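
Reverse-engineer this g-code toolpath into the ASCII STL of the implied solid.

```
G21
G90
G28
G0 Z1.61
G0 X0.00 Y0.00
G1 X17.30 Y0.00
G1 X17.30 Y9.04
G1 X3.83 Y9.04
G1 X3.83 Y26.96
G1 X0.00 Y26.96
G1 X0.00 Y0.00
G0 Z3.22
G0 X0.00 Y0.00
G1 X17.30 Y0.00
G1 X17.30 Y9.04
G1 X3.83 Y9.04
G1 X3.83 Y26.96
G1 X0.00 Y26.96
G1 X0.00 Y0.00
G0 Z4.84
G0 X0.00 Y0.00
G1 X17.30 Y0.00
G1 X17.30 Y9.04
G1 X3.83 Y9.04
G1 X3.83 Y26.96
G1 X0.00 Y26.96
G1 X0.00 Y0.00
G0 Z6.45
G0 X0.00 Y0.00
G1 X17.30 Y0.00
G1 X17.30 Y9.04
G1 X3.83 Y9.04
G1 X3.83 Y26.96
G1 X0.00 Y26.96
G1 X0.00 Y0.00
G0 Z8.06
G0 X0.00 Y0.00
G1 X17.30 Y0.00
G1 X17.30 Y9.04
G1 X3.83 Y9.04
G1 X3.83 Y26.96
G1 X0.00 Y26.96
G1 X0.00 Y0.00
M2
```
solid part
  facet normal 0.0000 0.0000 -1.0000
    outer loop
      vertex 17.30 9.04 0.00
      vertex 17.30 0.00 0.00
      vertex 0.00 0.00 0.00
    endloop
  endfacet
  facet normal 0.0000 0.0000 -1.0000
    outer loop
      vertex 3.83 9.04 0.00
      vertex 17.30 9.04 0.00
      vertex 0.00 0.00 0.00
    endloop
  endfacet
  facet normal 0.0000 0.0000 -1.0000
    outer loop
      vertex 3.83 26.96 0.00
      vertex 3.83 9.04 0.00
      vertex 0.00 0.00 0.00
    endloop
  endfacet
  facet normal 0.0000 0.0000 -1.0000
    outer loop
      vertex 0.00 26.96 0.00
      vertex 3.83 26.96 0.00
      vertex 0.00 0.00 0.00
    endloop
  endfacet
  facet normal 0.0000 0.0000 1.0000
    outer loop
      vertex 0.00 0.00 8.06
      vertex 17.30 0.00 8.06
      vertex 17.30 9.04 8.06
    endloop
  endfacet
  facet normal 0.0000 0.0000 1.0000
    outer loop
      vertex 0.00 0.00 8.06
      vertex 17.30 9.04 8.06
      vertex 3.83 9.04 8.06
    endloop
  endfacet
  facet normal 0.0000 0.0000 1.0000
    outer loop
      vertex 0.00 0.00 8.06
      vertex 3.83 9.04 8.06
      vertex 3.83 26.96 8.06
    endloop
  endfacet
  facet normal 0.0000 0.0000 1.0000
    outer loop
      vertex 0.00 0.00 8.06
      vertex 3.83 26.96 8.06
      vertex 0.00 26.96 8.06
    endloop
  endfacet
  facet normal 0.0000 -1.0000 0.0000
    outer loop
      vertex 0.00 0.00 0.00
      vertex 17.30 0.00 0.00
      vertex 17.30 0.00 8.06
    endloop
  endfacet
  facet normal 0.0000 -1.0000 0.0000
    outer loop
      vertex 0.00 0.00 0.00
      vertex 17.30 0.00 8.06
      vertex 0.00 0.00 8.06
    endloop
  endfacet
  facet normal 1.0000 0.0000 0.0000
    outer loop
      vertex 17.30 0.00 0.00
      vertex 17.30 9.04 0.00
      vertex 17.30 9.04 8.06
    endloop
  endfacet
  facet normal 1.0000 0.0000 0.0000
    outer loop
      vertex 17.30 0.00 0.00
      vertex 17.30 9.04 8.06
      vertex 17.30 0.00 8.06
    endloop
  endfacet
  facet normal 0.0000 1.0000 0.0000
    outer loop
      vertex 17.30 9.04 0.00
      vertex 3.83 9.04 0.00
      vertex 3.83 9.04 8.06
    endloop
  endfacet
  facet normal 0.0000 1.0000 0.0000
    outer loop
      vertex 17.30 9.04 0.00
      vertex 3.83 9.04 8.06
      vertex 17.30 9.04 8.06
    endloop
  endfacet
  facet normal 1.0000 0.0000 0.0000
    outer loop
      vertex 3.83 9.04 0.00
      vertex 3.83 26.96 0.00
      vertex 3.83 26.96 8.06
    endloop
  endfacet
  facet normal 1.0000 0.0000 0.0000
    outer loop
      vertex 3.83 9.04 0.00
      vertex 3.83 26.96 8.06
      vertex 3.83 9.04 8.06
    endloop
  endfacet
  facet normal 0.0000 1.0000 0.0000
    outer loop
      vertex 3.83 26.96 0.00
      vertex 0.00 26.96 0.00
      vertex 0.00 26.96 8.06
    endloop
  endfacet
  facet normal 0.0000 1.0000 0.0000
    outer loop
      vertex 3.83 26.96 0.00
      vertex 0.00 26.96 8.06
      vertex 3.83 26.96 8.06
    endloop
  endfacet
  facet normal -1.0000 0.0000 0.0000
    outer loop
      vertex 0.00 26.96 0.00
      vertex 0.00 0.00 0.00
      vertex 0.00 0.00 8.06
    endloop
  endfacet
  facet normal -1.0000 0.0000 0.0000
    outer loop
      vertex 0.00 26.96 0.00
      vertex 0.00 0.00 8.06
      vertex 0.00 26.96 8.06
    endloop
  endfacet
endsolid part

The G0 Z moves step by Δz≈1.61 mm. Every layer's G1 loop is the same polygon, so the solid is a straight extrusion of it from z=0 to z≈8.06. Closing with flat bottom and top caps and triangulating gives 20 facets — an L-shaped prism: outer 17.3 × 27 mm, arm thicknesses ≈ 9.04 mm (horizontal) and 3.83 mm (vertical), extruded 8.06 mm in z.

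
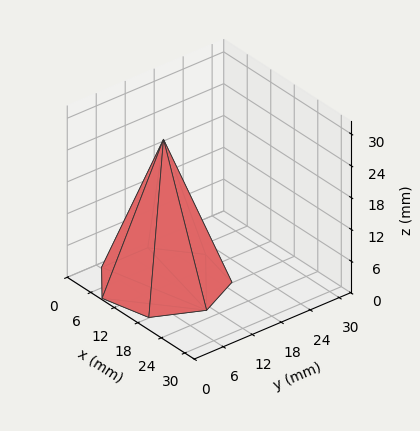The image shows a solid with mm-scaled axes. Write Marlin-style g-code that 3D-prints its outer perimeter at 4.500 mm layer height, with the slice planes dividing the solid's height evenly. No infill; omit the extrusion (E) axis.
Reading the render: the shape is a regular 7-sided pyramid, base circumscribed radius ≈ 11 mm, apex at z ≈ 27 mm (dimensions read to the nearest mm from the axis ticks). For the g-code, the solid's height is divided into equal slices at the stated Δz and each level perimeter traced with G1 moves after a G0 lift.

; perimeter-only toolpath
G21 ; units = mm
G90 ; absolute positioning
G28 ; home
; layer 1
G0 Z4.500
G0 X20.167 Y11.000
G1 X16.715 Y18.167
G1 X8.960 Y19.937
G1 X2.741 Y14.977
G1 X2.741 Y7.022
G1 X8.960 Y2.063
G1 X16.715 Y3.833
G1 X20.167 Y11.000
; layer 2
G0 Z9.000
G0 X18.333 Y11.000
G1 X15.572 Y16.733
G1 X9.368 Y18.149
G1 X4.393 Y14.182
G1 X4.393 Y7.818
G1 X9.368 Y3.851
G1 X15.572 Y5.267
G1 X18.333 Y11.000
; layer 3
G0 Z13.500
G0 X16.500 Y11.000
G1 X14.429 Y15.300
G1 X9.776 Y16.362
G1 X6.045 Y13.386
G1 X6.045 Y8.614
G1 X9.776 Y5.638
G1 X14.429 Y6.700
G1 X16.500 Y11.000
; layer 4
G0 Z18.000
G0 X14.667 Y11.000
G1 X13.286 Y13.867
G1 X10.184 Y14.575
G1 X7.696 Y12.591
G1 X7.696 Y9.409
G1 X10.184 Y7.425
G1 X13.286 Y8.133
G1 X14.667 Y11.000
; layer 5
G0 Z22.500
G0 X12.833 Y11.000
G1 X12.143 Y12.433
G1 X10.592 Y12.787
G1 X9.348 Y11.796
G1 X9.348 Y10.205
G1 X10.592 Y9.213
G1 X12.143 Y9.567
G1 X12.833 Y11.000
M2 ; end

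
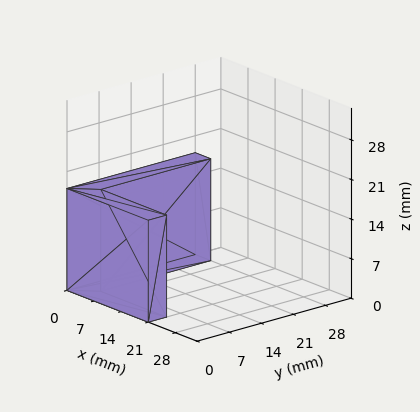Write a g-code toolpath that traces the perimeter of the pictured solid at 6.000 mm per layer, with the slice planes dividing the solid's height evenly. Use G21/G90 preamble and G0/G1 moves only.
Reading the render: the shape is an L-shaped prism: outer 21 × 28 mm, arm thicknesses ≈ 4 mm (horizontal) and 4 mm (vertical), extruded 18 mm in z (dimensions read to the nearest mm from the axis ticks). For the g-code, the solid's height is divided into equal slices at the stated Δz and each level perimeter traced with G1 moves after a G0 lift.

; perimeter-only toolpath
G21 ; units = mm
G90 ; absolute positioning
G28 ; home
; layer 1
G0 Z6.000
G0 X0.000 Y0.000
G1 X21.000 Y0.000
G1 X21.000 Y4.000
G1 X4.000 Y4.000
G1 X4.000 Y28.000
G1 X0.000 Y28.000
G1 X0.000 Y0.000
; layer 2
G0 Z12.000
G0 X0.000 Y0.000
G1 X21.000 Y0.000
G1 X21.000 Y4.000
G1 X4.000 Y4.000
G1 X4.000 Y28.000
G1 X0.000 Y28.000
G1 X0.000 Y0.000
; layer 3
G0 Z18.000
G0 X0.000 Y0.000
G1 X21.000 Y0.000
G1 X21.000 Y4.000
G1 X4.000 Y4.000
G1 X4.000 Y28.000
G1 X0.000 Y28.000
G1 X0.000 Y0.000
M2 ; end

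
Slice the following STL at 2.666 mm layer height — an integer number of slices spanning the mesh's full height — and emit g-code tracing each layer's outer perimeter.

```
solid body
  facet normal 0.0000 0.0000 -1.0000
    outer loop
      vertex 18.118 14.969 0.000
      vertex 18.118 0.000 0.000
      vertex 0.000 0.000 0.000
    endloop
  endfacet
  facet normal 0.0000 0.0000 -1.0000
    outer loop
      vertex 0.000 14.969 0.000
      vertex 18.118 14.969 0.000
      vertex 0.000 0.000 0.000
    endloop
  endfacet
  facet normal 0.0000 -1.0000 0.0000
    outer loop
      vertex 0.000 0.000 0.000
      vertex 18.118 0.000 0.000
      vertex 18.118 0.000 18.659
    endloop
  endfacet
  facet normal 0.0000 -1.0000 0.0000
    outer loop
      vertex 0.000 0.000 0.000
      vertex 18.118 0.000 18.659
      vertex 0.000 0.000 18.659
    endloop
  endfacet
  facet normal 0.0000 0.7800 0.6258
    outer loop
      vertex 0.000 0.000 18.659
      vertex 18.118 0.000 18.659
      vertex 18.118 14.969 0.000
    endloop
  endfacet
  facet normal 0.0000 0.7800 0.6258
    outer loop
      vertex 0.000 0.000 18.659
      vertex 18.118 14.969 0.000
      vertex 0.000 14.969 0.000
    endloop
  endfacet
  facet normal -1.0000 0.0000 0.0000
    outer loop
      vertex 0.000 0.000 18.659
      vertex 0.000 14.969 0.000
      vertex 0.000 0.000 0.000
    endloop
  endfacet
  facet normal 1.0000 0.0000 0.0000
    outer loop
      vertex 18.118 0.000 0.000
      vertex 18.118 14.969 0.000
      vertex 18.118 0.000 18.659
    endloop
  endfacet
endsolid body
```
; perimeter-only toolpath
G21 ; units = mm
G90 ; absolute positioning
G28 ; home
; layer 1
G0 Z2.666
G0 X0.000 Y0.000
G1 X18.118 Y0.000
G1 X18.118 Y12.831
G1 X0.000 Y12.831
G1 X0.000 Y0.000
; layer 2
G0 Z5.331
G0 X0.000 Y0.000
G1 X18.118 Y0.000
G1 X18.118 Y10.692
G1 X0.000 Y10.692
G1 X0.000 Y0.000
; layer 3
G0 Z7.997
G0 X0.000 Y0.000
G1 X18.118 Y0.000
G1 X18.118 Y8.554
G1 X0.000 Y8.554
G1 X0.000 Y0.000
; layer 4
G0 Z10.662
G0 X0.000 Y0.000
G1 X18.118 Y0.000
G1 X18.118 Y6.415
G1 X0.000 Y6.415
G1 X0.000 Y0.000
; layer 5
G0 Z13.328
G0 X0.000 Y0.000
G1 X18.118 Y0.000
G1 X18.118 Y4.277
G1 X0.000 Y4.277
G1 X0.000 Y0.000
; layer 6
G0 Z15.993
G0 X0.000 Y0.000
G1 X18.118 Y0.000
G1 X18.118 Y2.138
G1 X0.000 Y2.138
G1 X0.000 Y0.000
M2 ; end

The solid is a wedge (ramp): 18.1 × 15 mm base, rising to 18.7 mm along the y=0 edge and sloping linearly to z=0 at y=15. Slicing at Δz = 2.666 mm — 7 equal slices spanning the solid's height, so layer i sits at z = i·h/7 — gives 6 non-empty perimeters. Each is a 4-segment closed polygon; G0 lifts to the layer z and rapids to the start vertex, then G1 traces the edges. The cross-section shrinks linearly with z (the slice at the apex is degenerate and omitted).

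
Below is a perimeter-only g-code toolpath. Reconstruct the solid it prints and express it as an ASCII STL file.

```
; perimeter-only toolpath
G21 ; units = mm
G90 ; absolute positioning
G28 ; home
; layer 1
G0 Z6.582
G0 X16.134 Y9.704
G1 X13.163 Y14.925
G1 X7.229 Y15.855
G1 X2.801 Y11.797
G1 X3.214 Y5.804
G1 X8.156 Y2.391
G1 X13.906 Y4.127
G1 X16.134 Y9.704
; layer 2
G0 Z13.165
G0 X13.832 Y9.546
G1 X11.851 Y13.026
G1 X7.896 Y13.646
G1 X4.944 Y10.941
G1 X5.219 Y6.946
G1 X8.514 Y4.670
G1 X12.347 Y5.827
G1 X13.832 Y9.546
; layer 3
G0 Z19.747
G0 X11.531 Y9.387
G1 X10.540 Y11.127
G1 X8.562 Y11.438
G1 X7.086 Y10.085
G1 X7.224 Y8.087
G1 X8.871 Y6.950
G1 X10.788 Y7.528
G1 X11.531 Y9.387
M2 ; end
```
solid part
  facet normal 0.0000 0.0000 -1.0000
    outer loop
      vertex 6.562 18.064 0.000
      vertex 14.474 16.823 0.000
      vertex 18.436 9.863 0.000
    endloop
  endfacet
  facet normal 0.0000 0.0000 -1.0000
    outer loop
      vertex 0.659 12.653 0.000
      vertex 6.562 18.064 0.000
      vertex 18.436 9.863 0.000
    endloop
  endfacet
  facet normal 0.0000 0.0000 -1.0000
    outer loop
      vertex 1.209 4.663 0.000
      vertex 0.659 12.653 0.000
      vertex 18.436 9.863 0.000
    endloop
  endfacet
  facet normal 0.0000 0.0000 -1.0000
    outer loop
      vertex 7.798 0.112 0.000
      vertex 1.209 4.663 0.000
      vertex 18.436 9.863 0.000
    endloop
  endfacet
  facet normal 0.0000 0.0000 -1.0000
    outer loop
      vertex 15.465 2.426 0.000
      vertex 7.798 0.112 0.000
      vertex 18.436 9.863 0.000
    endloop
  endfacet
  facet normal 0.8287 0.4717 0.3011
    outer loop
      vertex 18.436 9.863 0.000
      vertex 14.474 16.823 0.000
      vertex 9.229 9.229 26.330
    endloop
  endfacet
  facet normal 0.1478 0.9421 0.3011
    outer loop
      vertex 14.474 16.823 0.000
      vertex 6.562 18.064 0.000
      vertex 9.229 9.229 26.330
    endloop
  endfacet
  facet normal -0.6444 0.7029 0.3011
    outer loop
      vertex 6.562 18.064 0.000
      vertex 0.659 12.653 0.000
      vertex 9.229 9.229 26.330
    endloop
  endfacet
  facet normal -0.9513 -0.0655 0.3011
    outer loop
      vertex 0.659 12.653 0.000
      vertex 1.209 4.663 0.000
      vertex 9.229 9.229 26.330
    endloop
  endfacet
  facet normal -0.5419 -0.7846 0.3011
    outer loop
      vertex 1.209 4.663 0.000
      vertex 7.798 0.112 0.000
      vertex 9.229 9.229 26.330
    endloop
  endfacet
  facet normal 0.2755 -0.9129 0.3011
    outer loop
      vertex 7.798 0.112 0.000
      vertex 15.465 2.426 0.000
      vertex 9.229 9.229 26.330
    endloop
  endfacet
  facet normal 0.8855 -0.3538 0.3011
    outer loop
      vertex 15.465 2.426 0.000
      vertex 18.436 9.863 0.000
      vertex 9.229 9.229 26.330
    endloop
  endfacet
endsolid part

The G0 Z moves step by Δz≈6.582 mm. The G1 loops shrink linearly with z, so the solid tapers from its base footprint up to z≈26.3. Closing with a flat bottom cap and the tapered top and triangulating gives 12 facets — a regular 7-sided pyramid, base circumscribed radius ≈ 9.23 mm, apex at z ≈ 26.3 mm.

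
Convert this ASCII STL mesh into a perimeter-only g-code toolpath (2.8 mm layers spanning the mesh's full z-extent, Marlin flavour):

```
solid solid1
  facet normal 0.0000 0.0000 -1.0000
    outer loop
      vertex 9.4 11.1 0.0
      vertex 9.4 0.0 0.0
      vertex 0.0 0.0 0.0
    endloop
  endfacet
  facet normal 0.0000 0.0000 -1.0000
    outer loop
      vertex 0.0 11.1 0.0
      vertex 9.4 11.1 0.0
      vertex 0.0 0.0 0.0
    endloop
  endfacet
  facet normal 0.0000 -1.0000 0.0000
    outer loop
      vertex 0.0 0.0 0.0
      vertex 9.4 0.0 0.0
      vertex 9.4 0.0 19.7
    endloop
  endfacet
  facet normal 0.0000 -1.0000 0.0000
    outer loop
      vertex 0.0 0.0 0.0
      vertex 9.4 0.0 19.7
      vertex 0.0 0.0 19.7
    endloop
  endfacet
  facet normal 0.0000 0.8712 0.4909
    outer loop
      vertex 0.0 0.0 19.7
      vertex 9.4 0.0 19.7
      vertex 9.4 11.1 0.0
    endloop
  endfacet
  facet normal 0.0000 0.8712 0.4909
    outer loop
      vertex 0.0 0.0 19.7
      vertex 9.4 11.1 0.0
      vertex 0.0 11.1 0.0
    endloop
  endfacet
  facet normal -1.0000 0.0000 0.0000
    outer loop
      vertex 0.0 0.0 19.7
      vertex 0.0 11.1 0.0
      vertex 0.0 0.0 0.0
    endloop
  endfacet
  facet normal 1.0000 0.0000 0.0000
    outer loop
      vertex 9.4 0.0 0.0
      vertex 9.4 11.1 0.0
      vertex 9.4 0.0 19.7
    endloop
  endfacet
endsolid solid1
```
; perimeter-only toolpath
G21 ; units = mm
G90 ; absolute positioning
G28 ; home
; layer 1
G0 Z2.8
G0 X0.0 Y0.0
G1 X9.4 Y0.0
G1 X9.4 Y9.5
G1 X0.0 Y9.5
G1 X0.0 Y0.0
; layer 2
G0 Z5.6
G0 X0.0 Y0.0
G1 X9.4 Y0.0
G1 X9.4 Y7.9
G1 X0.0 Y7.9
G1 X0.0 Y0.0
; layer 3
G0 Z8.4
G0 X0.0 Y0.0
G1 X9.4 Y0.0
G1 X9.4 Y6.3
G1 X0.0 Y6.3
G1 X0.0 Y0.0
; layer 4
G0 Z11.3
G0 X0.0 Y0.0
G1 X9.4 Y0.0
G1 X9.4 Y4.8
G1 X0.0 Y4.8
G1 X0.0 Y0.0
; layer 5
G0 Z14.1
G0 X0.0 Y0.0
G1 X9.4 Y0.0
G1 X9.4 Y3.2
G1 X0.0 Y3.2
G1 X0.0 Y0.0
; layer 6
G0 Z16.9
G0 X0.0 Y0.0
G1 X9.4 Y0.0
G1 X9.4 Y1.6
G1 X0.0 Y1.6
G1 X0.0 Y0.0
M2 ; end

The solid is a wedge (ramp): 9.4 × 11.1 mm base, rising to 19.7 mm along the y=0 edge and sloping linearly to z=0 at y=11.1. Slicing at Δz = 2.8 mm — 7 equal slices spanning the solid's height, so layer i sits at z = i·h/7 — gives 6 non-empty perimeters. Each is a 4-segment closed polygon; G0 lifts to the layer z and rapids to the start vertex, then G1 traces the edges. The cross-section shrinks linearly with z (the slice at the apex is degenerate and omitted).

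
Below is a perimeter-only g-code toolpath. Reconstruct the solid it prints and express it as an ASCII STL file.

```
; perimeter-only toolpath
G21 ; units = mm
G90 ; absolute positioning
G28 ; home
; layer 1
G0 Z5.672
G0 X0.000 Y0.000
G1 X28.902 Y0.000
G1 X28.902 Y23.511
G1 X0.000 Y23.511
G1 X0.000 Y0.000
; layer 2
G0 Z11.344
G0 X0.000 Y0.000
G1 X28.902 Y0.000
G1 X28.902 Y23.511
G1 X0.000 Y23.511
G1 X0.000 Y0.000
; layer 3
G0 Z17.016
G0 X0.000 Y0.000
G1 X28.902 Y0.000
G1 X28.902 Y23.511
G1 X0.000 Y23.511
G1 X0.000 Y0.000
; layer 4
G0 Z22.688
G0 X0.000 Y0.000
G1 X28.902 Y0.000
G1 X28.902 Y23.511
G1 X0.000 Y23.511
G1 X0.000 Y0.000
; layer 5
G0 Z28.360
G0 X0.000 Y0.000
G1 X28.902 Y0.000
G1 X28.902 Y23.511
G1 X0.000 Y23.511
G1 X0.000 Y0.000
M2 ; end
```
solid part
  facet normal 0.0000 0.0000 -1.0000
    outer loop
      vertex 28.902 23.511 0.000
      vertex 28.902 0.000 0.000
      vertex 0.000 0.000 0.000
    endloop
  endfacet
  facet normal 0.0000 0.0000 -1.0000
    outer loop
      vertex 0.000 23.511 0.000
      vertex 28.902 23.511 0.000
      vertex 0.000 0.000 0.000
    endloop
  endfacet
  facet normal 0.0000 0.0000 1.0000
    outer loop
      vertex 0.000 0.000 28.360
      vertex 28.902 0.000 28.360
      vertex 28.902 23.511 28.360
    endloop
  endfacet
  facet normal 0.0000 0.0000 1.0000
    outer loop
      vertex 0.000 0.000 28.360
      vertex 28.902 23.511 28.360
      vertex 0.000 23.511 28.360
    endloop
  endfacet
  facet normal 0.0000 -1.0000 0.0000
    outer loop
      vertex 0.000 0.000 0.000
      vertex 28.902 0.000 0.000
      vertex 28.902 0.000 28.360
    endloop
  endfacet
  facet normal 0.0000 -1.0000 0.0000
    outer loop
      vertex 0.000 0.000 0.000
      vertex 28.902 0.000 28.360
      vertex 0.000 0.000 28.360
    endloop
  endfacet
  facet normal 0.0000 1.0000 0.0000
    outer loop
      vertex 28.902 23.511 28.360
      vertex 28.902 23.511 0.000
      vertex 0.000 23.511 0.000
    endloop
  endfacet
  facet normal 0.0000 1.0000 0.0000
    outer loop
      vertex 0.000 23.511 28.360
      vertex 28.902 23.511 28.360
      vertex 0.000 23.511 0.000
    endloop
  endfacet
  facet normal -1.0000 0.0000 0.0000
    outer loop
      vertex 0.000 23.511 28.360
      vertex 0.000 23.511 0.000
      vertex 0.000 0.000 0.000
    endloop
  endfacet
  facet normal -1.0000 0.0000 0.0000
    outer loop
      vertex 0.000 0.000 28.360
      vertex 0.000 23.511 28.360
      vertex 0.000 0.000 0.000
    endloop
  endfacet
  facet normal 1.0000 0.0000 0.0000
    outer loop
      vertex 28.902 0.000 0.000
      vertex 28.902 23.511 0.000
      vertex 28.902 23.511 28.360
    endloop
  endfacet
  facet normal 1.0000 0.0000 0.0000
    outer loop
      vertex 28.902 0.000 0.000
      vertex 28.902 23.511 28.360
      vertex 28.902 0.000 28.360
    endloop
  endfacet
endsolid part

The G0 Z moves step by Δz≈5.672 mm. Every layer's G1 loop is the same polygon, so the solid is a straight extrusion of it from z=0 to z≈28.4. Closing with flat bottom and top caps and triangulating gives 12 facets — a rectangular box, roughly 28.9 × 23.5 mm footprint and 28.4 mm tall.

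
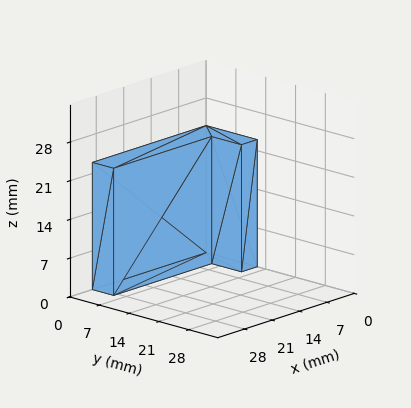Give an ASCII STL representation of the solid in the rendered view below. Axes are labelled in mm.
Reading the render: the shape is an L-shaped prism: outer 29 × 12 mm, arm thicknesses ≈ 5 mm (horizontal) and 4 mm (vertical), extruded 23 mm in z (dimensions read to the nearest mm from the axis ticks). For the STL, each face is triangulated and given an outward normal.

solid part
  facet normal 0.0000 0.0000 -1.0000
    outer loop
      vertex 29.00 5.00 0.00
      vertex 29.00 0.00 0.00
      vertex 0.00 0.00 0.00
    endloop
  endfacet
  facet normal 0.0000 0.0000 -1.0000
    outer loop
      vertex 4.00 5.00 0.00
      vertex 29.00 5.00 0.00
      vertex 0.00 0.00 0.00
    endloop
  endfacet
  facet normal 0.0000 0.0000 -1.0000
    outer loop
      vertex 4.00 12.00 0.00
      vertex 4.00 5.00 0.00
      vertex 0.00 0.00 0.00
    endloop
  endfacet
  facet normal 0.0000 0.0000 -1.0000
    outer loop
      vertex 0.00 12.00 0.00
      vertex 4.00 12.00 0.00
      vertex 0.00 0.00 0.00
    endloop
  endfacet
  facet normal 0.0000 0.0000 1.0000
    outer loop
      vertex 0.00 0.00 23.00
      vertex 29.00 0.00 23.00
      vertex 29.00 5.00 23.00
    endloop
  endfacet
  facet normal 0.0000 0.0000 1.0000
    outer loop
      vertex 0.00 0.00 23.00
      vertex 29.00 5.00 23.00
      vertex 4.00 5.00 23.00
    endloop
  endfacet
  facet normal 0.0000 0.0000 1.0000
    outer loop
      vertex 0.00 0.00 23.00
      vertex 4.00 5.00 23.00
      vertex 4.00 12.00 23.00
    endloop
  endfacet
  facet normal 0.0000 0.0000 1.0000
    outer loop
      vertex 0.00 0.00 23.00
      vertex 4.00 12.00 23.00
      vertex 0.00 12.00 23.00
    endloop
  endfacet
  facet normal 0.0000 -1.0000 0.0000
    outer loop
      vertex 0.00 0.00 0.00
      vertex 29.00 0.00 0.00
      vertex 29.00 0.00 23.00
    endloop
  endfacet
  facet normal 0.0000 -1.0000 0.0000
    outer loop
      vertex 0.00 0.00 0.00
      vertex 29.00 0.00 23.00
      vertex 0.00 0.00 23.00
    endloop
  endfacet
  facet normal 1.0000 0.0000 0.0000
    outer loop
      vertex 29.00 0.00 0.00
      vertex 29.00 5.00 0.00
      vertex 29.00 5.00 23.00
    endloop
  endfacet
  facet normal 1.0000 0.0000 0.0000
    outer loop
      vertex 29.00 0.00 0.00
      vertex 29.00 5.00 23.00
      vertex 29.00 0.00 23.00
    endloop
  endfacet
  facet normal 0.0000 1.0000 0.0000
    outer loop
      vertex 29.00 5.00 0.00
      vertex 4.00 5.00 0.00
      vertex 4.00 5.00 23.00
    endloop
  endfacet
  facet normal 0.0000 1.0000 0.0000
    outer loop
      vertex 29.00 5.00 0.00
      vertex 4.00 5.00 23.00
      vertex 29.00 5.00 23.00
    endloop
  endfacet
  facet normal 1.0000 0.0000 0.0000
    outer loop
      vertex 4.00 5.00 0.00
      vertex 4.00 12.00 0.00
      vertex 4.00 12.00 23.00
    endloop
  endfacet
  facet normal 1.0000 0.0000 0.0000
    outer loop
      vertex 4.00 5.00 0.00
      vertex 4.00 12.00 23.00
      vertex 4.00 5.00 23.00
    endloop
  endfacet
  facet normal 0.0000 1.0000 0.0000
    outer loop
      vertex 4.00 12.00 0.00
      vertex 0.00 12.00 0.00
      vertex 0.00 12.00 23.00
    endloop
  endfacet
  facet normal 0.0000 1.0000 0.0000
    outer loop
      vertex 4.00 12.00 0.00
      vertex 0.00 12.00 23.00
      vertex 4.00 12.00 23.00
    endloop
  endfacet
  facet normal -1.0000 0.0000 0.0000
    outer loop
      vertex 0.00 12.00 0.00
      vertex 0.00 0.00 0.00
      vertex 0.00 0.00 23.00
    endloop
  endfacet
  facet normal -1.0000 0.0000 0.0000
    outer loop
      vertex 0.00 12.00 0.00
      vertex 0.00 0.00 23.00
      vertex 0.00 12.00 23.00
    endloop
  endfacet
endsolid part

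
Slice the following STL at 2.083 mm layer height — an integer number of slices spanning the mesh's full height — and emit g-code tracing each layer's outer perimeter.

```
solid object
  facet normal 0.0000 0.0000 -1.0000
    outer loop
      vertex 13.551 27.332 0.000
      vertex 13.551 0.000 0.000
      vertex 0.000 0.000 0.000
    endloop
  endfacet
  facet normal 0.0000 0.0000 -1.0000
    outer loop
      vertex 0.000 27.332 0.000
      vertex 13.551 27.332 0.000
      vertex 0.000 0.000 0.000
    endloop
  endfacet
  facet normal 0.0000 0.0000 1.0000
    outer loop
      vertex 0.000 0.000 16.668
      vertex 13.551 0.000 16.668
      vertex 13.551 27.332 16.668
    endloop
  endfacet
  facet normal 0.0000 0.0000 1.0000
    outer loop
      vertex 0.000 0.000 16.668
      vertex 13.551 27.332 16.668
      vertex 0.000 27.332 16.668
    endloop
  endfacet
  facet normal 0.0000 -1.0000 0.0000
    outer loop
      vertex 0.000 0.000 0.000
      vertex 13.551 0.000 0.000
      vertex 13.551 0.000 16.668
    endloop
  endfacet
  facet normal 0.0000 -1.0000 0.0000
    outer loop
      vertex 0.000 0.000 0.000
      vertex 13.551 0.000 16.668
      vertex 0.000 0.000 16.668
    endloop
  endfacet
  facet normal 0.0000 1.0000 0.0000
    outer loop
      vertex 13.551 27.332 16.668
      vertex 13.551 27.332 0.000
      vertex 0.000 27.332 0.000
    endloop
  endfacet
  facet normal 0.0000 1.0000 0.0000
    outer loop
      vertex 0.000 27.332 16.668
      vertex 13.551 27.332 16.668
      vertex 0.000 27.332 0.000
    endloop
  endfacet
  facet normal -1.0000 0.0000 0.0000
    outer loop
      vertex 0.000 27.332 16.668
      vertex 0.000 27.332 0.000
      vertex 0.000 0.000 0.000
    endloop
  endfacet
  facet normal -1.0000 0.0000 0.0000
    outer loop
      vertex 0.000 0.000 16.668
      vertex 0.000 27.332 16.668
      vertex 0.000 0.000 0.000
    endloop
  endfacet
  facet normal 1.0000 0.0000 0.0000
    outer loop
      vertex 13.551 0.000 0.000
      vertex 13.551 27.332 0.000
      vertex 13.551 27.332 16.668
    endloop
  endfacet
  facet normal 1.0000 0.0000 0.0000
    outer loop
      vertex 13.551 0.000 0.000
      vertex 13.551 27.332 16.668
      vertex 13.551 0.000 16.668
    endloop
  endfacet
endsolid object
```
; perimeter-only toolpath
G21 ; units = mm
G90 ; absolute positioning
G28 ; home
; layer 1
G0 Z2.083
G0 X0.000 Y0.000
G1 X13.551 Y0.000
G1 X13.551 Y27.332
G1 X0.000 Y27.332
G1 X0.000 Y0.000
; layer 2
G0 Z4.167
G0 X0.000 Y0.000
G1 X13.551 Y0.000
G1 X13.551 Y27.332
G1 X0.000 Y27.332
G1 X0.000 Y0.000
; layer 3
G0 Z6.250
G0 X0.000 Y0.000
G1 X13.551 Y0.000
G1 X13.551 Y27.332
G1 X0.000 Y27.332
G1 X0.000 Y0.000
; layer 4
G0 Z8.334
G0 X0.000 Y0.000
G1 X13.551 Y0.000
G1 X13.551 Y27.332
G1 X0.000 Y27.332
G1 X0.000 Y0.000
; layer 5
G0 Z10.418
G0 X0.000 Y0.000
G1 X13.551 Y0.000
G1 X13.551 Y27.332
G1 X0.000 Y27.332
G1 X0.000 Y0.000
; layer 6
G0 Z12.501
G0 X0.000 Y0.000
G1 X13.551 Y0.000
G1 X13.551 Y27.332
G1 X0.000 Y27.332
G1 X0.000 Y0.000
; layer 7
G0 Z14.584
G0 X0.000 Y0.000
G1 X13.551 Y0.000
G1 X13.551 Y27.332
G1 X0.000 Y27.332
G1 X0.000 Y0.000
; layer 8
G0 Z16.668
G0 X0.000 Y0.000
G1 X13.551 Y0.000
G1 X13.551 Y27.332
G1 X0.000 Y27.332
G1 X0.000 Y0.000
M2 ; end

The solid is a rectangular box, roughly 13.6 × 27.3 mm footprint and 16.7 mm tall. Slicing at Δz = 2.083 mm — 8 equal slices spanning the solid's height, so layer i sits at z = i·h/8 — gives 8 non-empty perimeters. Each is a 4-segment closed polygon; G0 lifts to the layer z and rapids to the start vertex, then G1 traces the edges.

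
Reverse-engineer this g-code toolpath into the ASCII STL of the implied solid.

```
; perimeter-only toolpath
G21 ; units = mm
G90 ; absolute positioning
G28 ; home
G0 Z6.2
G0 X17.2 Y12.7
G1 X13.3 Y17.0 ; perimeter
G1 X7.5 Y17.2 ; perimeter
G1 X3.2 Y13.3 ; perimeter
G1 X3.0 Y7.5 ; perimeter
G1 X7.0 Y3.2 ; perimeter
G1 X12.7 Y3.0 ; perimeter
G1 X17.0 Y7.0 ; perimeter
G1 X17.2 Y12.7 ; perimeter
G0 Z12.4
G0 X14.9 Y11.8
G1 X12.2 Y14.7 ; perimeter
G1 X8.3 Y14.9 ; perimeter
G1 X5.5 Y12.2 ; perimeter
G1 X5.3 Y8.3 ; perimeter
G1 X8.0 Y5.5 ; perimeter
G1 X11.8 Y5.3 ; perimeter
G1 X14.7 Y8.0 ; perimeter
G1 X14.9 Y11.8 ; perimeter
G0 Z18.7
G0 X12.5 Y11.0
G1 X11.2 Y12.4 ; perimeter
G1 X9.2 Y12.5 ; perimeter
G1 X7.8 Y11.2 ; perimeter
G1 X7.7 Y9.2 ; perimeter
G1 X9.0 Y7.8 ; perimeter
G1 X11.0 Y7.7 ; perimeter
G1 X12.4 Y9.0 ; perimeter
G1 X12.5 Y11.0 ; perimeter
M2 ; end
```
solid part
  facet normal 0.0000 0.0000 -1.0000
    outer loop
      vertex 6.6 19.6 0.0
      vertex 14.3 19.3 0.0
      vertex 19.6 13.6 0.0
    endloop
  endfacet
  facet normal 0.0000 0.0000 -1.0000
    outer loop
      vertex 0.9 14.3 0.0
      vertex 6.6 19.6 0.0
      vertex 19.6 13.6 0.0
    endloop
  endfacet
  facet normal 0.0000 0.0000 -1.0000
    outer loop
      vertex 0.6 6.6 0.0
      vertex 0.9 14.3 0.0
      vertex 19.6 13.6 0.0
    endloop
  endfacet
  facet normal 0.0000 0.0000 -1.0000
    outer loop
      vertex 5.9 0.9 0.0
      vertex 0.6 6.6 0.0
      vertex 19.6 13.6 0.0
    endloop
  endfacet
  facet normal 0.0000 0.0000 -1.0000
    outer loop
      vertex 13.6 0.6 0.0
      vertex 5.9 0.9 0.0
      vertex 19.6 13.6 0.0
    endloop
  endfacet
  facet normal 0.0000 0.0000 -1.0000
    outer loop
      vertex 19.3 5.9 0.0
      vertex 13.6 0.6 0.0
      vertex 19.6 13.6 0.0
    endloop
  endfacet
  facet normal 0.6857 0.6376 0.3512
    outer loop
      vertex 19.6 13.6 0.0
      vertex 14.3 19.3 0.0
      vertex 10.1 10.1 24.9
    endloop
  endfacet
  facet normal 0.0364 0.9354 0.3518
    outer loop
      vertex 14.3 19.3 0.0
      vertex 6.6 19.6 0.0
      vertex 10.1 10.1 24.9
    endloop
  endfacet
  facet normal -0.6376 0.6857 0.3512
    outer loop
      vertex 6.6 19.6 0.0
      vertex 0.9 14.3 0.0
      vertex 10.1 10.1 24.9
    endloop
  endfacet
  facet normal -0.9354 0.0364 0.3518
    outer loop
      vertex 0.9 14.3 0.0
      vertex 0.6 6.6 0.0
      vertex 10.1 10.1 24.9
    endloop
  endfacet
  facet normal -0.6857 -0.6376 0.3512
    outer loop
      vertex 0.6 6.6 0.0
      vertex 5.9 0.9 0.0
      vertex 10.1 10.1 24.9
    endloop
  endfacet
  facet normal -0.0364 -0.9354 0.3518
    outer loop
      vertex 5.9 0.9 0.0
      vertex 13.6 0.6 0.0
      vertex 10.1 10.1 24.9
    endloop
  endfacet
  facet normal 0.6376 -0.6857 0.3512
    outer loop
      vertex 13.6 0.6 0.0
      vertex 19.3 5.9 0.0
      vertex 10.1 10.1 24.9
    endloop
  endfacet
  facet normal 0.9354 -0.0364 0.3518
    outer loop
      vertex 19.3 5.9 0.0
      vertex 19.6 13.6 0.0
      vertex 10.1 10.1 24.9
    endloop
  endfacet
endsolid part

The G0 Z moves step by Δz≈6.2 mm. The G1 loops shrink linearly with z, so the solid tapers from its base footprint up to z≈24.9. Closing with a flat bottom cap and the tapered top and triangulating gives 14 facets — a regular 8-sided pyramid, base circumscribed radius ≈ 10.1 mm, apex at z ≈ 24.9 mm.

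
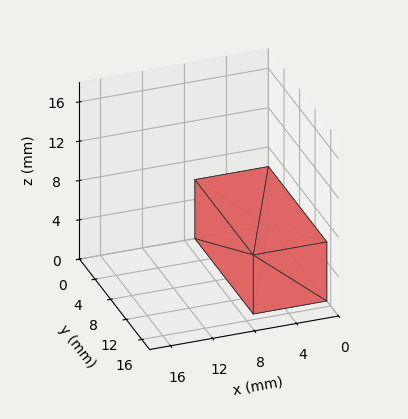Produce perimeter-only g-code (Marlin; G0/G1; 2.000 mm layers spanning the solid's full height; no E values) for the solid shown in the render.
Reading the render: the shape is a rectangular box, roughly 7 × 15 mm footprint and 6 mm tall (dimensions read to the nearest mm from the axis ticks). For the g-code, the solid's height is divided into equal slices at the stated Δz and each level perimeter traced with G1 moves after a G0 lift.

; perimeter-only toolpath
G21 ; units = mm
G90 ; absolute positioning
G28 ; home
; layer 1
G0 Z2.000
G0 X0.000 Y0.000
G1 X7.000 Y0.000
G1 X7.000 Y15.000
G1 X0.000 Y15.000
G1 X0.000 Y0.000
; layer 2
G0 Z4.000
G0 X0.000 Y0.000
G1 X7.000 Y0.000
G1 X7.000 Y15.000
G1 X0.000 Y15.000
G1 X0.000 Y0.000
; layer 3
G0 Z6.000
G0 X0.000 Y0.000
G1 X7.000 Y0.000
G1 X7.000 Y15.000
G1 X0.000 Y15.000
G1 X0.000 Y0.000
M2 ; end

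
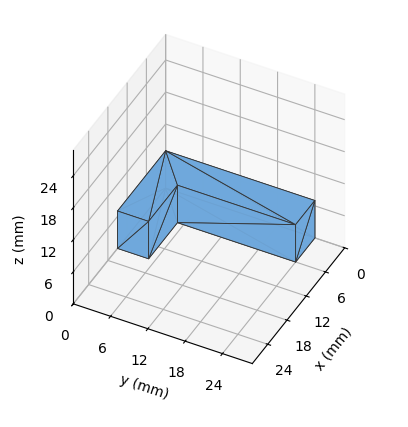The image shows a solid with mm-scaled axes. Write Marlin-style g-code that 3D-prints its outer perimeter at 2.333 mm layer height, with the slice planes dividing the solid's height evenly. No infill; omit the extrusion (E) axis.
Reading the render: the shape is an L-shaped prism: outer 15 × 24 mm, arm thicknesses ≈ 5 mm (horizontal) and 6 mm (vertical), extruded 7 mm in z (dimensions read to the nearest mm from the axis ticks). For the g-code, the solid's height is divided into equal slices at the stated Δz and each level perimeter traced with G1 moves after a G0 lift.

; perimeter-only toolpath
G21 ; units = mm
G90 ; absolute positioning
G28 ; home
; layer 1
G0 Z2.333
G0 X0.000 Y0.000
G1 X15.000 Y0.000
G1 X15.000 Y5.000
G1 X6.000 Y5.000
G1 X6.000 Y24.000
G1 X0.000 Y24.000
G1 X0.000 Y0.000
; layer 2
G0 Z4.667
G0 X0.000 Y0.000
G1 X15.000 Y0.000
G1 X15.000 Y5.000
G1 X6.000 Y5.000
G1 X6.000 Y24.000
G1 X0.000 Y24.000
G1 X0.000 Y0.000
; layer 3
G0 Z7.000
G0 X0.000 Y0.000
G1 X15.000 Y0.000
G1 X15.000 Y5.000
G1 X6.000 Y5.000
G1 X6.000 Y24.000
G1 X0.000 Y24.000
G1 X0.000 Y0.000
M2 ; end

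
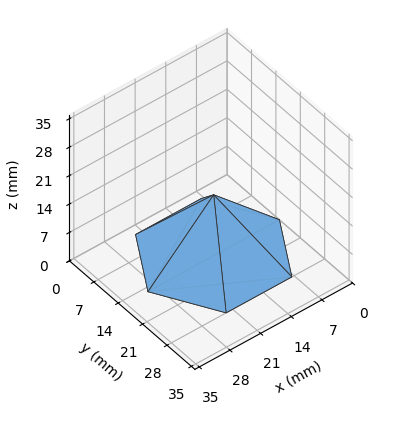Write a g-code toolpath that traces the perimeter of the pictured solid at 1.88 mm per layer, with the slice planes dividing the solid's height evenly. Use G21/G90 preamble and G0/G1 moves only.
Reading the render: the shape is a regular 6-sided pyramid, base circumscribed radius ≈ 15 mm, apex at z ≈ 15 mm (dimensions read to the nearest mm from the axis ticks). For the g-code, the solid's height is divided into equal slices at the stated Δz and each level perimeter traced with G1 moves after a G0 lift.

; perimeter-only toolpath
G21 ; units = mm
G90 ; absolute positioning
G28 ; home
; layer 1
G0 Z1.88
G0 X28.12 Y15.00
G1 X21.56 Y26.37
G1 X8.44 Y26.37
G1 X1.88 Y15.00
G1 X8.44 Y3.63
G1 X21.56 Y3.63
G1 X28.12 Y15.00
; layer 2
G0 Z3.75
G0 X26.25 Y15.00
G1 X20.62 Y24.74
G1 X9.38 Y24.74
G1 X3.75 Y15.00
G1 X9.38 Y5.26
G1 X20.62 Y5.26
G1 X26.25 Y15.00
; layer 3
G0 Z5.62
G0 X24.38 Y15.00
G1 X19.69 Y23.12
G1 X10.31 Y23.12
G1 X5.62 Y15.00
G1 X10.31 Y6.88
G1 X19.69 Y6.88
G1 X24.38 Y15.00
; layer 4
G0 Z7.50
G0 X22.50 Y15.00
G1 X18.75 Y21.49
G1 X11.25 Y21.49
G1 X7.50 Y15.00
G1 X11.25 Y8.50
G1 X18.75 Y8.50
G1 X22.50 Y15.00
; layer 5
G0 Z9.38
G0 X20.62 Y15.00
G1 X17.81 Y19.87
G1 X12.19 Y19.87
G1 X9.38 Y15.00
G1 X12.19 Y10.13
G1 X17.81 Y10.13
G1 X20.62 Y15.00
; layer 6
G0 Z11.25
G0 X18.75 Y15.00
G1 X16.88 Y18.25
G1 X13.12 Y18.25
G1 X11.25 Y15.00
G1 X13.12 Y11.75
G1 X16.88 Y11.75
G1 X18.75 Y15.00
; layer 7
G0 Z13.12
G0 X16.88 Y15.00
G1 X15.94 Y16.62
G1 X14.06 Y16.62
G1 X13.12 Y15.00
G1 X14.06 Y13.38
G1 X15.94 Y13.38
G1 X16.88 Y15.00
M2 ; end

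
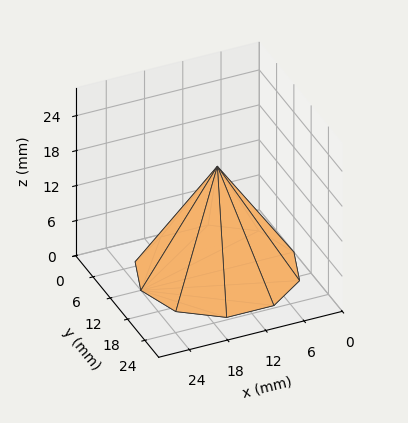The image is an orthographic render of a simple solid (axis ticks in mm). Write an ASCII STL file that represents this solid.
Reading the render: the shape is a regular 10-sided pyramid, base circumscribed radius ≈ 12 mm, apex at z ≈ 18 mm (dimensions read to the nearest mm from the axis ticks). For the STL, each face is triangulated and given an outward normal.

solid part
  facet normal 0.0000 0.0000 -1.0000
    outer loop
      vertex 15.708 23.413 0.000
      vertex 21.708 19.053 0.000
      vertex 24.000 12.000 0.000
    endloop
  endfacet
  facet normal 0.0000 0.0000 -1.0000
    outer loop
      vertex 8.292 23.413 0.000
      vertex 15.708 23.413 0.000
      vertex 24.000 12.000 0.000
    endloop
  endfacet
  facet normal 0.0000 0.0000 -1.0000
    outer loop
      vertex 2.292 19.053 0.000
      vertex 8.292 23.413 0.000
      vertex 24.000 12.000 0.000
    endloop
  endfacet
  facet normal 0.0000 0.0000 -1.0000
    outer loop
      vertex 0.000 12.000 0.000
      vertex 2.292 19.053 0.000
      vertex 24.000 12.000 0.000
    endloop
  endfacet
  facet normal 0.0000 0.0000 -1.0000
    outer loop
      vertex 2.292 4.947 0.000
      vertex 0.000 12.000 0.000
      vertex 24.000 12.000 0.000
    endloop
  endfacet
  facet normal 0.0000 0.0000 -1.0000
    outer loop
      vertex 8.292 0.587 0.000
      vertex 2.292 4.947 0.000
      vertex 24.000 12.000 0.000
    endloop
  endfacet
  facet normal 0.0000 0.0000 -1.0000
    outer loop
      vertex 15.708 0.587 0.000
      vertex 8.292 0.587 0.000
      vertex 24.000 12.000 0.000
    endloop
  endfacet
  facet normal 0.0000 0.0000 -1.0000
    outer loop
      vertex 21.708 4.947 0.000
      vertex 15.708 0.587 0.000
      vertex 24.000 12.000 0.000
    endloop
  endfacet
  facet normal 0.8032 0.2610 0.5355
    outer loop
      vertex 24.000 12.000 0.000
      vertex 21.708 19.053 0.000
      vertex 12.000 12.000 18.000
    endloop
  endfacet
  facet normal 0.4965 0.6832 0.5355
    outer loop
      vertex 21.708 19.053 0.000
      vertex 15.708 23.413 0.000
      vertex 12.000 12.000 18.000
    endloop
  endfacet
  facet normal 0.0000 0.8445 0.5355
    outer loop
      vertex 15.708 23.413 0.000
      vertex 8.292 23.413 0.000
      vertex 12.000 12.000 18.000
    endloop
  endfacet
  facet normal -0.4965 0.6832 0.5355
    outer loop
      vertex 8.292 23.413 0.000
      vertex 2.292 19.053 0.000
      vertex 12.000 12.000 18.000
    endloop
  endfacet
  facet normal -0.8032 0.2610 0.5355
    outer loop
      vertex 2.292 19.053 0.000
      vertex 0.000 12.000 0.000
      vertex 12.000 12.000 18.000
    endloop
  endfacet
  facet normal -0.8032 -0.2610 0.5355
    outer loop
      vertex 0.000 12.000 0.000
      vertex 2.292 4.947 0.000
      vertex 12.000 12.000 18.000
    endloop
  endfacet
  facet normal -0.4965 -0.6832 0.5355
    outer loop
      vertex 2.292 4.947 0.000
      vertex 8.292 0.587 0.000
      vertex 12.000 12.000 18.000
    endloop
  endfacet
  facet normal 0.0000 -0.8445 0.5355
    outer loop
      vertex 8.292 0.587 0.000
      vertex 15.708 0.587 0.000
      vertex 12.000 12.000 18.000
    endloop
  endfacet
  facet normal 0.4965 -0.6832 0.5355
    outer loop
      vertex 15.708 0.587 0.000
      vertex 21.708 4.947 0.000
      vertex 12.000 12.000 18.000
    endloop
  endfacet
  facet normal 0.8032 -0.2610 0.5355
    outer loop
      vertex 21.708 4.947 0.000
      vertex 24.000 12.000 0.000
      vertex 12.000 12.000 18.000
    endloop
  endfacet
endsolid part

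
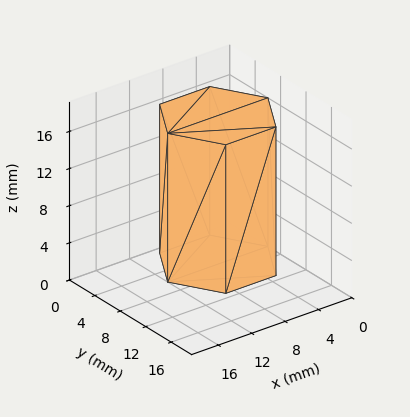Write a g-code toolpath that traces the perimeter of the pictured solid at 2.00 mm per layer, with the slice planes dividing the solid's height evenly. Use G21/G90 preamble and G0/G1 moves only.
Reading the render: the shape is a regular 6-sided prism (a cylinder approximated with 6 flat sides), circumscribed radius ≈ 6 mm, height ≈ 16 mm (dimensions read to the nearest mm from the axis ticks). For the g-code, the solid's height is divided into equal slices at the stated Δz and each level perimeter traced with G1 moves after a G0 lift.

; perimeter-only toolpath
G21 ; units = mm
G90 ; absolute positioning
G28 ; home
; layer 1
G0 Z2.00
G0 X12.00 Y6.00
G1 X9.00 Y11.20
G1 X3.00 Y11.20
G1 X0.00 Y6.00
G1 X3.00 Y0.80
G1 X9.00 Y0.80
G1 X12.00 Y6.00
; layer 2
G0 Z4.00
G0 X12.00 Y6.00
G1 X9.00 Y11.20
G1 X3.00 Y11.20
G1 X0.00 Y6.00
G1 X3.00 Y0.80
G1 X9.00 Y0.80
G1 X12.00 Y6.00
; layer 3
G0 Z6.00
G0 X12.00 Y6.00
G1 X9.00 Y11.20
G1 X3.00 Y11.20
G1 X0.00 Y6.00
G1 X3.00 Y0.80
G1 X9.00 Y0.80
G1 X12.00 Y6.00
; layer 4
G0 Z8.00
G0 X12.00 Y6.00
G1 X9.00 Y11.20
G1 X3.00 Y11.20
G1 X0.00 Y6.00
G1 X3.00 Y0.80
G1 X9.00 Y0.80
G1 X12.00 Y6.00
; layer 5
G0 Z10.00
G0 X12.00 Y6.00
G1 X9.00 Y11.20
G1 X3.00 Y11.20
G1 X0.00 Y6.00
G1 X3.00 Y0.80
G1 X9.00 Y0.80
G1 X12.00 Y6.00
; layer 6
G0 Z12.00
G0 X12.00 Y6.00
G1 X9.00 Y11.20
G1 X3.00 Y11.20
G1 X0.00 Y6.00
G1 X3.00 Y0.80
G1 X9.00 Y0.80
G1 X12.00 Y6.00
; layer 7
G0 Z14.00
G0 X12.00 Y6.00
G1 X9.00 Y11.20
G1 X3.00 Y11.20
G1 X0.00 Y6.00
G1 X3.00 Y0.80
G1 X9.00 Y0.80
G1 X12.00 Y6.00
; layer 8
G0 Z16.00
G0 X12.00 Y6.00
G1 X9.00 Y11.20
G1 X3.00 Y11.20
G1 X0.00 Y6.00
G1 X3.00 Y0.80
G1 X9.00 Y0.80
G1 X12.00 Y6.00
M2 ; end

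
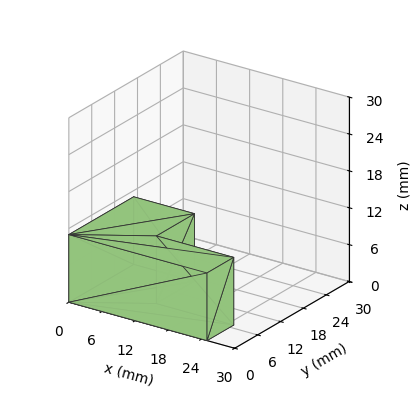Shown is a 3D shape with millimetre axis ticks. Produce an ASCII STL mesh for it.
Reading the render: the shape is an L-shaped prism: outer 25 × 17 mm, arm thicknesses ≈ 7 mm (horizontal) and 11 mm (vertical), extruded 11 mm in z (dimensions read to the nearest mm from the axis ticks). For the STL, each face is triangulated and given an outward normal.

solid part
  facet normal 0.0000 0.0000 -1.0000
    outer loop
      vertex 25.0 7.0 0.0
      vertex 25.0 0.0 0.0
      vertex 0.0 0.0 0.0
    endloop
  endfacet
  facet normal 0.0000 0.0000 -1.0000
    outer loop
      vertex 11.0 7.0 0.0
      vertex 25.0 7.0 0.0
      vertex 0.0 0.0 0.0
    endloop
  endfacet
  facet normal 0.0000 0.0000 -1.0000
    outer loop
      vertex 11.0 17.0 0.0
      vertex 11.0 7.0 0.0
      vertex 0.0 0.0 0.0
    endloop
  endfacet
  facet normal 0.0000 0.0000 -1.0000
    outer loop
      vertex 0.0 17.0 0.0
      vertex 11.0 17.0 0.0
      vertex 0.0 0.0 0.0
    endloop
  endfacet
  facet normal 0.0000 0.0000 1.0000
    outer loop
      vertex 0.0 0.0 11.0
      vertex 25.0 0.0 11.0
      vertex 25.0 7.0 11.0
    endloop
  endfacet
  facet normal 0.0000 0.0000 1.0000
    outer loop
      vertex 0.0 0.0 11.0
      vertex 25.0 7.0 11.0
      vertex 11.0 7.0 11.0
    endloop
  endfacet
  facet normal 0.0000 0.0000 1.0000
    outer loop
      vertex 0.0 0.0 11.0
      vertex 11.0 7.0 11.0
      vertex 11.0 17.0 11.0
    endloop
  endfacet
  facet normal 0.0000 0.0000 1.0000
    outer loop
      vertex 0.0 0.0 11.0
      vertex 11.0 17.0 11.0
      vertex 0.0 17.0 11.0
    endloop
  endfacet
  facet normal 0.0000 -1.0000 0.0000
    outer loop
      vertex 0.0 0.0 0.0
      vertex 25.0 0.0 0.0
      vertex 25.0 0.0 11.0
    endloop
  endfacet
  facet normal 0.0000 -1.0000 0.0000
    outer loop
      vertex 0.0 0.0 0.0
      vertex 25.0 0.0 11.0
      vertex 0.0 0.0 11.0
    endloop
  endfacet
  facet normal 1.0000 0.0000 0.0000
    outer loop
      vertex 25.0 0.0 0.0
      vertex 25.0 7.0 0.0
      vertex 25.0 7.0 11.0
    endloop
  endfacet
  facet normal 1.0000 0.0000 0.0000
    outer loop
      vertex 25.0 0.0 0.0
      vertex 25.0 7.0 11.0
      vertex 25.0 0.0 11.0
    endloop
  endfacet
  facet normal 0.0000 1.0000 0.0000
    outer loop
      vertex 25.0 7.0 0.0
      vertex 11.0 7.0 0.0
      vertex 11.0 7.0 11.0
    endloop
  endfacet
  facet normal 0.0000 1.0000 0.0000
    outer loop
      vertex 25.0 7.0 0.0
      vertex 11.0 7.0 11.0
      vertex 25.0 7.0 11.0
    endloop
  endfacet
  facet normal 1.0000 0.0000 0.0000
    outer loop
      vertex 11.0 7.0 0.0
      vertex 11.0 17.0 0.0
      vertex 11.0 17.0 11.0
    endloop
  endfacet
  facet normal 1.0000 0.0000 0.0000
    outer loop
      vertex 11.0 7.0 0.0
      vertex 11.0 17.0 11.0
      vertex 11.0 7.0 11.0
    endloop
  endfacet
  facet normal 0.0000 1.0000 0.0000
    outer loop
      vertex 11.0 17.0 0.0
      vertex 0.0 17.0 0.0
      vertex 0.0 17.0 11.0
    endloop
  endfacet
  facet normal 0.0000 1.0000 0.0000
    outer loop
      vertex 11.0 17.0 0.0
      vertex 0.0 17.0 11.0
      vertex 11.0 17.0 11.0
    endloop
  endfacet
  facet normal -1.0000 0.0000 0.0000
    outer loop
      vertex 0.0 17.0 0.0
      vertex 0.0 0.0 0.0
      vertex 0.0 0.0 11.0
    endloop
  endfacet
  facet normal -1.0000 0.0000 0.0000
    outer loop
      vertex 0.0 17.0 0.0
      vertex 0.0 0.0 11.0
      vertex 0.0 17.0 11.0
    endloop
  endfacet
endsolid part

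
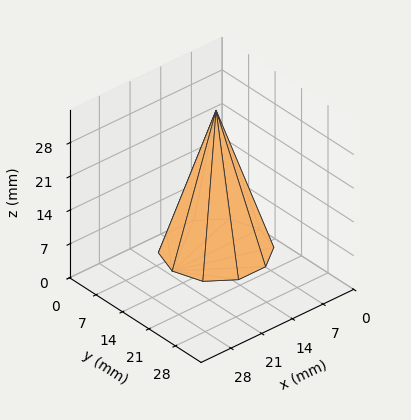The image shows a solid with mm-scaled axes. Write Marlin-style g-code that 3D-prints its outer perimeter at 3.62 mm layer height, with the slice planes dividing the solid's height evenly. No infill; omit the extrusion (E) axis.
Reading the render: the shape is a regular 10-sided pyramid, base circumscribed radius ≈ 10 mm, apex at z ≈ 29 mm (dimensions read to the nearest mm from the axis ticks). For the g-code, the solid's height is divided into equal slices at the stated Δz and each level perimeter traced with G1 moves after a G0 lift.

; perimeter-only toolpath
G21 ; units = mm
G90 ; absolute positioning
G28 ; home
; layer 1
G0 Z3.62
G0 X18.75 Y10.00
G1 X17.08 Y15.15
G1 X12.70 Y18.32
G1 X7.30 Y18.32
G1 X2.92 Y15.15
G1 X1.25 Y10.00
G1 X2.92 Y4.86
G1 X7.30 Y1.68
G1 X12.70 Y1.68
G1 X17.08 Y4.86
G1 X18.75 Y10.00
; layer 2
G0 Z7.25
G0 X17.50 Y10.00
G1 X16.07 Y14.41
G1 X12.32 Y17.13
G1 X7.68 Y17.13
G1 X3.93 Y14.41
G1 X2.50 Y10.00
G1 X3.93 Y5.59
G1 X7.68 Y2.87
G1 X12.32 Y2.87
G1 X16.07 Y5.59
G1 X17.50 Y10.00
; layer 3
G0 Z10.88
G0 X16.25 Y10.00
G1 X15.06 Y13.68
G1 X11.93 Y15.94
G1 X8.07 Y15.94
G1 X4.94 Y13.68
G1 X3.75 Y10.00
G1 X4.94 Y6.33
G1 X8.07 Y4.06
G1 X11.93 Y4.06
G1 X15.06 Y6.33
G1 X16.25 Y10.00
; layer 4
G0 Z14.50
G0 X15.00 Y10.00
G1 X14.04 Y12.94
G1 X11.54 Y14.76
G1 X8.46 Y14.76
G1 X5.96 Y12.94
G1 X5.00 Y10.00
G1 X5.96 Y7.06
G1 X8.46 Y5.25
G1 X11.54 Y5.25
G1 X14.04 Y7.06
G1 X15.00 Y10.00
; layer 5
G0 Z18.12
G0 X13.75 Y10.00
G1 X13.03 Y12.21
G1 X11.16 Y13.57
G1 X8.84 Y13.57
G1 X6.97 Y12.21
G1 X6.25 Y10.00
G1 X6.97 Y7.79
G1 X8.84 Y6.43
G1 X11.16 Y6.43
G1 X13.03 Y7.79
G1 X13.75 Y10.00
; layer 6
G0 Z21.75
G0 X12.50 Y10.00
G1 X12.02 Y11.47
G1 X10.77 Y12.38
G1 X9.23 Y12.38
G1 X7.98 Y11.47
G1 X7.50 Y10.00
G1 X7.98 Y8.53
G1 X9.23 Y7.62
G1 X10.77 Y7.62
G1 X12.02 Y8.53
G1 X12.50 Y10.00
; layer 7
G0 Z25.38
G0 X11.25 Y10.00
G1 X11.01 Y10.73
G1 X10.39 Y11.19
G1 X9.61 Y11.19
G1 X8.99 Y10.73
G1 X8.75 Y10.00
G1 X8.99 Y9.27
G1 X9.61 Y8.81
G1 X10.39 Y8.81
G1 X11.01 Y9.27
G1 X11.25 Y10.00
M2 ; end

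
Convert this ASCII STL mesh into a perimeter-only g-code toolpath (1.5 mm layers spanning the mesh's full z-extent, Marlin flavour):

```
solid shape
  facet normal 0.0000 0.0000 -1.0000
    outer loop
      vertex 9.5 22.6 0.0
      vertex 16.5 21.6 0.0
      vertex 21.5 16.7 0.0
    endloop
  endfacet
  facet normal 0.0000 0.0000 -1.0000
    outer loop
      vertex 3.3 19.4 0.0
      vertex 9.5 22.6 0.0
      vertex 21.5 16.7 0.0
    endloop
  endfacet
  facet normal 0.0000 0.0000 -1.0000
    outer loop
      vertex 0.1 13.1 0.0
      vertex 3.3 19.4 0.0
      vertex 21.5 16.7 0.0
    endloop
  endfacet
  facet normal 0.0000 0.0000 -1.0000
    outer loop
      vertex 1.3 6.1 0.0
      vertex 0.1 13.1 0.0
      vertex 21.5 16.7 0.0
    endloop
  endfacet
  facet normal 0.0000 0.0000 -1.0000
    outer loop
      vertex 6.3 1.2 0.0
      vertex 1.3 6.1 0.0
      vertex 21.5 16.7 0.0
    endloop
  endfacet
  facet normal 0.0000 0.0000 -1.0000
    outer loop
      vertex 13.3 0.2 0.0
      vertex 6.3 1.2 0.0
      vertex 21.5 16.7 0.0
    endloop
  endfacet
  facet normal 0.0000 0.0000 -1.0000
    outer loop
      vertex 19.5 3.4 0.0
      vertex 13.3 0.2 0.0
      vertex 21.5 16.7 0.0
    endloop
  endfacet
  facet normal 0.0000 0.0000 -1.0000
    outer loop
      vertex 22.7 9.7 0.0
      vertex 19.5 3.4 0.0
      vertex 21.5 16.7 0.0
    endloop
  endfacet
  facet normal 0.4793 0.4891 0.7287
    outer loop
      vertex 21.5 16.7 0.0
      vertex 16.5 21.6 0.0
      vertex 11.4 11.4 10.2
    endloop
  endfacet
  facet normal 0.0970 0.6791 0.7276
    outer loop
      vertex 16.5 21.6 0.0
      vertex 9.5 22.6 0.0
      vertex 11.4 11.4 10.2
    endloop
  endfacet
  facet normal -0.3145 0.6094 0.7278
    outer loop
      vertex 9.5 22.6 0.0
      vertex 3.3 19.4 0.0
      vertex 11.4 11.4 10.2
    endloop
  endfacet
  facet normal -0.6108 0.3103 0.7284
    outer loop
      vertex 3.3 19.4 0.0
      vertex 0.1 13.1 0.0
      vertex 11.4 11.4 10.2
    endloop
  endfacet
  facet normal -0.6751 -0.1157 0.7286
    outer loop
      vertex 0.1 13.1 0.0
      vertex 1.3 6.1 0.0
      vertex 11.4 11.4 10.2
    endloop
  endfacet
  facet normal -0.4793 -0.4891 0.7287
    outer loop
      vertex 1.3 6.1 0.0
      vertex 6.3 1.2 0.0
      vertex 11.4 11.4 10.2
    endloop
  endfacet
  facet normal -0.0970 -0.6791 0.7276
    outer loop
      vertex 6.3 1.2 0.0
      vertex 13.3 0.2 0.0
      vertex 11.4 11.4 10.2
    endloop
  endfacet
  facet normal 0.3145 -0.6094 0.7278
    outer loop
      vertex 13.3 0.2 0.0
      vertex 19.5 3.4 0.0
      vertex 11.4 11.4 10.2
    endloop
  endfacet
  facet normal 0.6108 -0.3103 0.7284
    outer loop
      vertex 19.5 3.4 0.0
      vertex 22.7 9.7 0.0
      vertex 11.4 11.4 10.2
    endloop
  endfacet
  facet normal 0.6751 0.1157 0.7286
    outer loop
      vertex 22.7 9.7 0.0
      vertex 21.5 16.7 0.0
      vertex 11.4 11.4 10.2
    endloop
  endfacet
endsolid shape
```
; perimeter-only toolpath
G21 ; units = mm
G90 ; absolute positioning
G28 ; home
; layer 1
G0 Z1.5
G0 X20.1 Y15.9
G1 X15.8 Y20.1
G1 X9.8 Y21.0
G1 X4.5 Y18.3
G1 X1.7 Y12.9
G1 X2.7 Y6.9
G1 X7.0 Y2.7
G1 X13.0 Y1.8
G1 X18.3 Y4.5
G1 X21.1 Y9.9
G1 X20.1 Y15.9
; layer 2
G0 Z2.9
G0 X18.6 Y15.2
G1 X15.0 Y18.7
G1 X10.0 Y19.4
G1 X5.6 Y17.1
G1 X3.3 Y12.6
G1 X4.2 Y7.6
G1 X7.8 Y4.1
G1 X12.8 Y3.4
G1 X17.2 Y5.7
G1 X19.5 Y10.2
G1 X18.6 Y15.2
; layer 3
G0 Z4.4
G0 X17.2 Y14.4
G1 X14.3 Y17.2
G1 X10.3 Y17.8
G1 X6.8 Y16.0
G1 X4.9 Y12.4
G1 X5.6 Y8.4
G1 X8.5 Y5.6
G1 X12.5 Y5.0
G1 X16.0 Y6.8
G1 X17.9 Y10.4
G1 X17.2 Y14.4
; layer 4
G0 Z5.8
G0 X15.7 Y13.7
G1 X13.6 Y15.8
G1 X10.6 Y16.2
G1 X7.9 Y14.8
G1 X6.6 Y12.1
G1 X7.1 Y9.1
G1 X9.2 Y7.0
G1 X12.2 Y6.6
G1 X14.9 Y8.0
G1 X16.2 Y10.7
G1 X15.7 Y13.7
; layer 5
G0 Z7.3
G0 X14.3 Y12.9
G1 X12.9 Y14.3
G1 X10.9 Y14.6
G1 X9.1 Y13.7
G1 X8.2 Y11.9
G1 X8.5 Y9.9
G1 X9.9 Y8.5
G1 X11.9 Y8.2
G1 X13.7 Y9.1
G1 X14.6 Y10.9
G1 X14.3 Y12.9
; layer 6
G0 Z8.7
G0 X12.8 Y12.2
G1 X12.1 Y12.9
G1 X11.1 Y13.0
G1 X10.2 Y12.5
G1 X9.8 Y11.6
G1 X10.0 Y10.6
G1 X10.7 Y9.9
G1 X11.7 Y9.8
G1 X12.6 Y10.3
G1 X13.0 Y11.2
G1 X12.8 Y12.2
M2 ; end

The solid is a regular 10-sided pyramid, base circumscribed radius ≈ 11.4 mm, apex at z ≈ 10.2 mm. Slicing at Δz = 1.5 mm — 7 equal slices spanning the solid's height, so layer i sits at z = i·h/7 — gives 6 non-empty perimeters. Each is a 10-segment closed polygon; G0 lifts to the layer z and rapids to the start vertex, then G1 traces the edges. The cross-section shrinks linearly with z (the slice at the apex is degenerate and omitted).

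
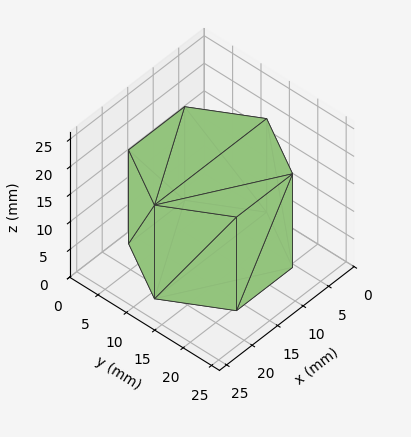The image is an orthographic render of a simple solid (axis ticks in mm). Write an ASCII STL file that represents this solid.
Reading the render: the shape is a regular 6-sided prism (a cylinder approximated with 6 flat sides), circumscribed radius ≈ 11 mm, height ≈ 17 mm (dimensions read to the nearest mm from the axis ticks). For the STL, each face is triangulated and given an outward normal.

solid part
  facet normal 0.0000 0.0000 -1.0000
    outer loop
      vertex 5.5 20.5 0.0
      vertex 16.5 20.5 0.0
      vertex 22.0 11.0 0.0
    endloop
  endfacet
  facet normal 0.0000 0.0000 -1.0000
    outer loop
      vertex 0.0 11.0 0.0
      vertex 5.5 20.5 0.0
      vertex 22.0 11.0 0.0
    endloop
  endfacet
  facet normal 0.0000 0.0000 -1.0000
    outer loop
      vertex 5.5 1.5 0.0
      vertex 0.0 11.0 0.0
      vertex 22.0 11.0 0.0
    endloop
  endfacet
  facet normal 0.0000 0.0000 -1.0000
    outer loop
      vertex 16.5 1.5 0.0
      vertex 5.5 1.5 0.0
      vertex 22.0 11.0 0.0
    endloop
  endfacet
  facet normal 0.0000 0.0000 1.0000
    outer loop
      vertex 22.0 11.0 17.0
      vertex 16.5 20.5 17.0
      vertex 5.5 20.5 17.0
    endloop
  endfacet
  facet normal 0.0000 0.0000 1.0000
    outer loop
      vertex 22.0 11.0 17.0
      vertex 5.5 20.5 17.0
      vertex 0.0 11.0 17.0
    endloop
  endfacet
  facet normal 0.0000 0.0000 1.0000
    outer loop
      vertex 22.0 11.0 17.0
      vertex 0.0 11.0 17.0
      vertex 5.5 1.5 17.0
    endloop
  endfacet
  facet normal 0.0000 0.0000 1.0000
    outer loop
      vertex 22.0 11.0 17.0
      vertex 5.5 1.5 17.0
      vertex 16.5 1.5 17.0
    endloop
  endfacet
  facet normal 0.8654 0.5010 0.0000
    outer loop
      vertex 22.0 11.0 0.0
      vertex 16.5 20.5 0.0
      vertex 16.5 20.5 17.0
    endloop
  endfacet
  facet normal 0.8654 0.5010 0.0000
    outer loop
      vertex 22.0 11.0 0.0
      vertex 16.5 20.5 17.0
      vertex 22.0 11.0 17.0
    endloop
  endfacet
  facet normal 0.0000 1.0000 0.0000
    outer loop
      vertex 16.5 20.5 0.0
      vertex 5.5 20.5 0.0
      vertex 5.5 20.5 17.0
    endloop
  endfacet
  facet normal 0.0000 1.0000 0.0000
    outer loop
      vertex 16.5 20.5 0.0
      vertex 5.5 20.5 17.0
      vertex 16.5 20.5 17.0
    endloop
  endfacet
  facet normal -0.8654 0.5010 0.0000
    outer loop
      vertex 5.5 20.5 0.0
      vertex 0.0 11.0 0.0
      vertex 0.0 11.0 17.0
    endloop
  endfacet
  facet normal -0.8654 0.5010 0.0000
    outer loop
      vertex 5.5 20.5 0.0
      vertex 0.0 11.0 17.0
      vertex 5.5 20.5 17.0
    endloop
  endfacet
  facet normal -0.8654 -0.5010 0.0000
    outer loop
      vertex 0.0 11.0 0.0
      vertex 5.5 1.5 0.0
      vertex 5.5 1.5 17.0
    endloop
  endfacet
  facet normal -0.8654 -0.5010 0.0000
    outer loop
      vertex 0.0 11.0 0.0
      vertex 5.5 1.5 17.0
      vertex 0.0 11.0 17.0
    endloop
  endfacet
  facet normal 0.0000 -1.0000 0.0000
    outer loop
      vertex 5.5 1.5 0.0
      vertex 16.5 1.5 0.0
      vertex 16.5 1.5 17.0
    endloop
  endfacet
  facet normal 0.0000 -1.0000 0.0000
    outer loop
      vertex 5.5 1.5 0.0
      vertex 16.5 1.5 17.0
      vertex 5.5 1.5 17.0
    endloop
  endfacet
  facet normal 0.8654 -0.5010 0.0000
    outer loop
      vertex 16.5 1.5 0.0
      vertex 22.0 11.0 0.0
      vertex 22.0 11.0 17.0
    endloop
  endfacet
  facet normal 0.8654 -0.5010 0.0000
    outer loop
      vertex 16.5 1.5 0.0
      vertex 22.0 11.0 17.0
      vertex 16.5 1.5 17.0
    endloop
  endfacet
endsolid part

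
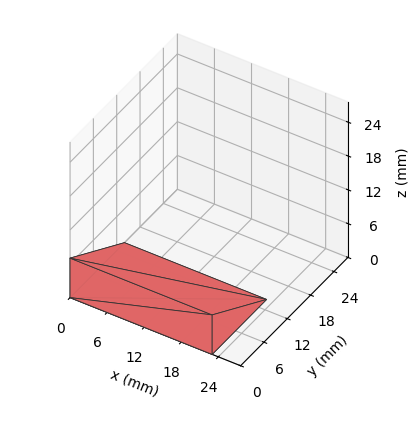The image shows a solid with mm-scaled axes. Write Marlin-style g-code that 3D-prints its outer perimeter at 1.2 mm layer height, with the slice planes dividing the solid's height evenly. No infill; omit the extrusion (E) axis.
Reading the render: the shape is a wedge (ramp): 23 × 14 mm base, rising to 7 mm along the y=0 edge and sloping linearly to z=0 at y=14 (dimensions read to the nearest mm from the axis ticks). For the g-code, the solid's height is divided into equal slices at the stated Δz and each level perimeter traced with G1 moves after a G0 lift.

; perimeter-only toolpath
G21 ; units = mm
G90 ; absolute positioning
G28 ; home
; layer 1
G0 Z1.2
G0 X0.0 Y0.0
G1 X23.0 Y0.0
G1 X23.0 Y11.7
G1 X0.0 Y11.7
G1 X0.0 Y0.0
; layer 2
G0 Z2.3
G0 X0.0 Y0.0
G1 X23.0 Y0.0
G1 X23.0 Y9.3
G1 X0.0 Y9.3
G1 X0.0 Y0.0
; layer 3
G0 Z3.5
G0 X0.0 Y0.0
G1 X23.0 Y0.0
G1 X23.0 Y7.0
G1 X0.0 Y7.0
G1 X0.0 Y0.0
; layer 4
G0 Z4.7
G0 X0.0 Y0.0
G1 X23.0 Y0.0
G1 X23.0 Y4.7
G1 X0.0 Y4.7
G1 X0.0 Y0.0
; layer 5
G0 Z5.8
G0 X0.0 Y0.0
G1 X23.0 Y0.0
G1 X23.0 Y2.3
G1 X0.0 Y2.3
G1 X0.0 Y0.0
M2 ; end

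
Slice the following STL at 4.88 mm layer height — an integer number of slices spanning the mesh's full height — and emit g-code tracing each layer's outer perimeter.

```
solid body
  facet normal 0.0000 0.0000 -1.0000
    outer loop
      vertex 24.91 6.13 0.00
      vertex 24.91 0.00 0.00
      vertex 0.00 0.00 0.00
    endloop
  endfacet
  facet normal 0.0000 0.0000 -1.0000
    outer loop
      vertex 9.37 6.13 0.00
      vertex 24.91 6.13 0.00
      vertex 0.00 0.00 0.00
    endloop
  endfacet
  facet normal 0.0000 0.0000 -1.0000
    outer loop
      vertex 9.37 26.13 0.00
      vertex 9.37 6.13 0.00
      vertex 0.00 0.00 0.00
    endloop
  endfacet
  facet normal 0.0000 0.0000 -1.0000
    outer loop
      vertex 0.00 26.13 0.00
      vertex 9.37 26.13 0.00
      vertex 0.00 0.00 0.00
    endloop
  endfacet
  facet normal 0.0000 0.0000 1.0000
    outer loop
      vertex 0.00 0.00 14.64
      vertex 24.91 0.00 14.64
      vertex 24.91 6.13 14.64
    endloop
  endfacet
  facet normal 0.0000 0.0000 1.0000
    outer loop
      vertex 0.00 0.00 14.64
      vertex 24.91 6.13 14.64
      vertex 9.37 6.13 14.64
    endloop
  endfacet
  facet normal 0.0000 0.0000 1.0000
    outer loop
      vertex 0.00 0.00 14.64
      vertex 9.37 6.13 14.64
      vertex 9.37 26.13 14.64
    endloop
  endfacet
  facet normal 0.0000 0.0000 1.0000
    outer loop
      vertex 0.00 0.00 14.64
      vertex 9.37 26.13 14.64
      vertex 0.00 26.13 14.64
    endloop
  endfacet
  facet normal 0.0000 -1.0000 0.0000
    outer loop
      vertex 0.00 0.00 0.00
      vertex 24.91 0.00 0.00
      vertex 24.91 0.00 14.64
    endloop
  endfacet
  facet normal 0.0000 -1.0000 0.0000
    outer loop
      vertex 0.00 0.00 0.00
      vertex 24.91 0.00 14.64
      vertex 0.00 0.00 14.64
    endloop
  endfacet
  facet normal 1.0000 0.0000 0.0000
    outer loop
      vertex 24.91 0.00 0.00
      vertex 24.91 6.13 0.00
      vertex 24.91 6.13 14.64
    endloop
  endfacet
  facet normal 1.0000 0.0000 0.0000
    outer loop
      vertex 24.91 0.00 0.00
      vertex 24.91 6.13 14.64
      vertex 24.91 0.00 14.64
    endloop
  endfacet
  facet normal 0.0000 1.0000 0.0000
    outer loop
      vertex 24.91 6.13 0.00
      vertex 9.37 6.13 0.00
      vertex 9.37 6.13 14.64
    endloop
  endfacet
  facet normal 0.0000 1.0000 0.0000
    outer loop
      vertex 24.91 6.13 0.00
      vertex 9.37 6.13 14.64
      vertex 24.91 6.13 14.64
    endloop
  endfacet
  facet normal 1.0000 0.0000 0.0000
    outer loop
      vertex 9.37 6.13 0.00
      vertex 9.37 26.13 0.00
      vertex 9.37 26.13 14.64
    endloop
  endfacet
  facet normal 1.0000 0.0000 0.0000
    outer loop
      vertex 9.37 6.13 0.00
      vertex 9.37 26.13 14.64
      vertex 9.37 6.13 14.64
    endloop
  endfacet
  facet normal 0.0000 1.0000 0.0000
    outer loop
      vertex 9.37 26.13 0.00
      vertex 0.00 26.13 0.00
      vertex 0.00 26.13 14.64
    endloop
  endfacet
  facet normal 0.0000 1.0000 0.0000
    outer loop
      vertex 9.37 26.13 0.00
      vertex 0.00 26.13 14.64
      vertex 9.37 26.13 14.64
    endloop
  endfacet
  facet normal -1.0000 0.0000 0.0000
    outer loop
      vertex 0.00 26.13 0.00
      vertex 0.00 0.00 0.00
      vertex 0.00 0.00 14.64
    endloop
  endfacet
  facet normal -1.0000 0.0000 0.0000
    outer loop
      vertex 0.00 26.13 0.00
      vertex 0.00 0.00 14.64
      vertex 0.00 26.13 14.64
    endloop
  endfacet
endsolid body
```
; perimeter-only toolpath
G21 ; units = mm
G90 ; absolute positioning
G28 ; home
; layer 1
G0 Z4.88
G0 X0.00 Y0.00
G1 X24.91 Y0.00
G1 X24.91 Y6.13
G1 X9.37 Y6.13
G1 X9.37 Y26.13
G1 X0.00 Y26.13
G1 X0.00 Y0.00
; layer 2
G0 Z9.76
G0 X0.00 Y0.00
G1 X24.91 Y0.00
G1 X24.91 Y6.13
G1 X9.37 Y6.13
G1 X9.37 Y26.13
G1 X0.00 Y26.13
G1 X0.00 Y0.00
; layer 3
G0 Z14.64
G0 X0.00 Y0.00
G1 X24.91 Y0.00
G1 X24.91 Y6.13
G1 X9.37 Y6.13
G1 X9.37 Y26.13
G1 X0.00 Y26.13
G1 X0.00 Y0.00
M2 ; end

The solid is an L-shaped prism: outer 24.9 × 26.1 mm, arm thicknesses ≈ 6.13 mm (horizontal) and 9.37 mm (vertical), extruded 14.6 mm in z. Slicing at Δz = 4.88 mm — 3 equal slices spanning the solid's height, so layer i sits at z = i·h/3 — gives 3 non-empty perimeters. Each is a 6-segment closed polygon; G0 lifts to the layer z and rapids to the start vertex, then G1 traces the edges.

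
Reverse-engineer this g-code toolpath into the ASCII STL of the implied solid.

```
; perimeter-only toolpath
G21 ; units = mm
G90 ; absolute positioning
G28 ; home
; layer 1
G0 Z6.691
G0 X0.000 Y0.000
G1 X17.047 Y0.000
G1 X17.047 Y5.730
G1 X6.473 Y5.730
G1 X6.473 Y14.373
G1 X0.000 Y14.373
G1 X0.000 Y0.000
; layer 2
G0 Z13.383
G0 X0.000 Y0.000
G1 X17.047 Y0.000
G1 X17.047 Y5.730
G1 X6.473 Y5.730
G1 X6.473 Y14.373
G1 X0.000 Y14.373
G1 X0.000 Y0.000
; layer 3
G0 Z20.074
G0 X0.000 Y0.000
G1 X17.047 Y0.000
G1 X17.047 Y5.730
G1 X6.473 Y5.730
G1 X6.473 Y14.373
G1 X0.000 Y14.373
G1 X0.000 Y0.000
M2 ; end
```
solid part
  facet normal 0.0000 0.0000 -1.0000
    outer loop
      vertex 17.047 5.730 0.000
      vertex 17.047 0.000 0.000
      vertex 0.000 0.000 0.000
    endloop
  endfacet
  facet normal 0.0000 0.0000 -1.0000
    outer loop
      vertex 6.473 5.730 0.000
      vertex 17.047 5.730 0.000
      vertex 0.000 0.000 0.000
    endloop
  endfacet
  facet normal 0.0000 0.0000 -1.0000
    outer loop
      vertex 6.473 14.373 0.000
      vertex 6.473 5.730 0.000
      vertex 0.000 0.000 0.000
    endloop
  endfacet
  facet normal 0.0000 0.0000 -1.0000
    outer loop
      vertex 0.000 14.373 0.000
      vertex 6.473 14.373 0.000
      vertex 0.000 0.000 0.000
    endloop
  endfacet
  facet normal 0.0000 0.0000 1.0000
    outer loop
      vertex 0.000 0.000 20.074
      vertex 17.047 0.000 20.074
      vertex 17.047 5.730 20.074
    endloop
  endfacet
  facet normal 0.0000 0.0000 1.0000
    outer loop
      vertex 0.000 0.000 20.074
      vertex 17.047 5.730 20.074
      vertex 6.473 5.730 20.074
    endloop
  endfacet
  facet normal 0.0000 0.0000 1.0000
    outer loop
      vertex 0.000 0.000 20.074
      vertex 6.473 5.730 20.074
      vertex 6.473 14.373 20.074
    endloop
  endfacet
  facet normal 0.0000 0.0000 1.0000
    outer loop
      vertex 0.000 0.000 20.074
      vertex 6.473 14.373 20.074
      vertex 0.000 14.373 20.074
    endloop
  endfacet
  facet normal 0.0000 -1.0000 0.0000
    outer loop
      vertex 0.000 0.000 0.000
      vertex 17.047 0.000 0.000
      vertex 17.047 0.000 20.074
    endloop
  endfacet
  facet normal 0.0000 -1.0000 0.0000
    outer loop
      vertex 0.000 0.000 0.000
      vertex 17.047 0.000 20.074
      vertex 0.000 0.000 20.074
    endloop
  endfacet
  facet normal 1.0000 0.0000 0.0000
    outer loop
      vertex 17.047 0.000 0.000
      vertex 17.047 5.730 0.000
      vertex 17.047 5.730 20.074
    endloop
  endfacet
  facet normal 1.0000 0.0000 0.0000
    outer loop
      vertex 17.047 0.000 0.000
      vertex 17.047 5.730 20.074
      vertex 17.047 0.000 20.074
    endloop
  endfacet
  facet normal 0.0000 1.0000 0.0000
    outer loop
      vertex 17.047 5.730 0.000
      vertex 6.473 5.730 0.000
      vertex 6.473 5.730 20.074
    endloop
  endfacet
  facet normal 0.0000 1.0000 0.0000
    outer loop
      vertex 17.047 5.730 0.000
      vertex 6.473 5.730 20.074
      vertex 17.047 5.730 20.074
    endloop
  endfacet
  facet normal 1.0000 0.0000 0.0000
    outer loop
      vertex 6.473 5.730 0.000
      vertex 6.473 14.373 0.000
      vertex 6.473 14.373 20.074
    endloop
  endfacet
  facet normal 1.0000 0.0000 0.0000
    outer loop
      vertex 6.473 5.730 0.000
      vertex 6.473 14.373 20.074
      vertex 6.473 5.730 20.074
    endloop
  endfacet
  facet normal 0.0000 1.0000 0.0000
    outer loop
      vertex 6.473 14.373 0.000
      vertex 0.000 14.373 0.000
      vertex 0.000 14.373 20.074
    endloop
  endfacet
  facet normal 0.0000 1.0000 0.0000
    outer loop
      vertex 6.473 14.373 0.000
      vertex 0.000 14.373 20.074
      vertex 6.473 14.373 20.074
    endloop
  endfacet
  facet normal -1.0000 0.0000 0.0000
    outer loop
      vertex 0.000 14.373 0.000
      vertex 0.000 0.000 0.000
      vertex 0.000 0.000 20.074
    endloop
  endfacet
  facet normal -1.0000 0.0000 0.0000
    outer loop
      vertex 0.000 14.373 0.000
      vertex 0.000 0.000 20.074
      vertex 0.000 14.373 20.074
    endloop
  endfacet
endsolid part

The G0 Z moves step by Δz≈6.691 mm. Every layer's G1 loop is the same polygon, so the solid is a straight extrusion of it from z=0 to z≈20.1. Closing with flat bottom and top caps and triangulating gives 20 facets — an L-shaped prism: outer 17 × 14.4 mm, arm thicknesses ≈ 5.73 mm (horizontal) and 6.47 mm (vertical), extruded 20.1 mm in z.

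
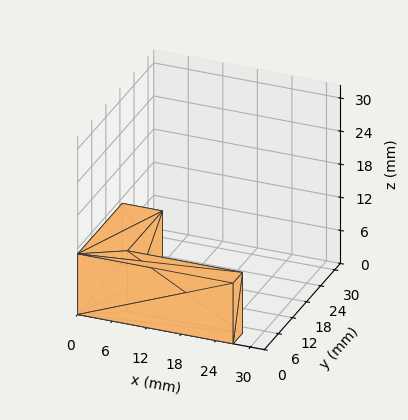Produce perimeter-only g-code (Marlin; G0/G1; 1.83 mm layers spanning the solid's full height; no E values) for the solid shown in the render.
Reading the render: the shape is an L-shaped prism: outer 27 × 19 mm, arm thicknesses ≈ 4 mm (horizontal) and 7 mm (vertical), extruded 11 mm in z (dimensions read to the nearest mm from the axis ticks). For the g-code, the solid's height is divided into equal slices at the stated Δz and each level perimeter traced with G1 moves after a G0 lift.

; perimeter-only toolpath
G21 ; units = mm
G90 ; absolute positioning
G28 ; home
; layer 1
G0 Z1.83
G0 X0.00 Y0.00
G1 X27.00 Y0.00
G1 X27.00 Y4.00
G1 X7.00 Y4.00
G1 X7.00 Y19.00
G1 X0.00 Y19.00
G1 X0.00 Y0.00
; layer 2
G0 Z3.67
G0 X0.00 Y0.00
G1 X27.00 Y0.00
G1 X27.00 Y4.00
G1 X7.00 Y4.00
G1 X7.00 Y19.00
G1 X0.00 Y19.00
G1 X0.00 Y0.00
; layer 3
G0 Z5.50
G0 X0.00 Y0.00
G1 X27.00 Y0.00
G1 X27.00 Y4.00
G1 X7.00 Y4.00
G1 X7.00 Y19.00
G1 X0.00 Y19.00
G1 X0.00 Y0.00
; layer 4
G0 Z7.33
G0 X0.00 Y0.00
G1 X27.00 Y0.00
G1 X27.00 Y4.00
G1 X7.00 Y4.00
G1 X7.00 Y19.00
G1 X0.00 Y19.00
G1 X0.00 Y0.00
; layer 5
G0 Z9.17
G0 X0.00 Y0.00
G1 X27.00 Y0.00
G1 X27.00 Y4.00
G1 X7.00 Y4.00
G1 X7.00 Y19.00
G1 X0.00 Y19.00
G1 X0.00 Y0.00
; layer 6
G0 Z11.00
G0 X0.00 Y0.00
G1 X27.00 Y0.00
G1 X27.00 Y4.00
G1 X7.00 Y4.00
G1 X7.00 Y19.00
G1 X0.00 Y19.00
G1 X0.00 Y0.00
M2 ; end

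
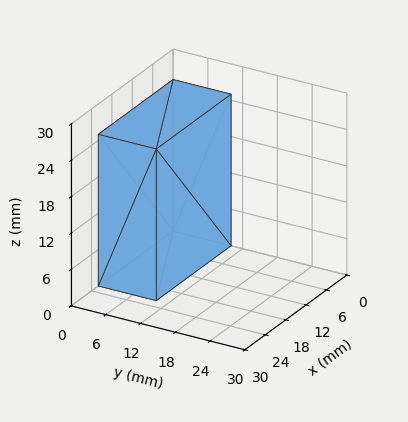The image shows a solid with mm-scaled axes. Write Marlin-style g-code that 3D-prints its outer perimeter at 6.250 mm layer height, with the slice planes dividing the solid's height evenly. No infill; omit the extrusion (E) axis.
Reading the render: the shape is a rectangular box, roughly 22 × 10 mm footprint and 25 mm tall (dimensions read to the nearest mm from the axis ticks). For the g-code, the solid's height is divided into equal slices at the stated Δz and each level perimeter traced with G1 moves after a G0 lift.

; perimeter-only toolpath
G21 ; units = mm
G90 ; absolute positioning
G28 ; home
; layer 1
G0 Z6.250
G0 X0.000 Y0.000
G1 X22.000 Y0.000
G1 X22.000 Y10.000
G1 X0.000 Y10.000
G1 X0.000 Y0.000
; layer 2
G0 Z12.500
G0 X0.000 Y0.000
G1 X22.000 Y0.000
G1 X22.000 Y10.000
G1 X0.000 Y10.000
G1 X0.000 Y0.000
; layer 3
G0 Z18.750
G0 X0.000 Y0.000
G1 X22.000 Y0.000
G1 X22.000 Y10.000
G1 X0.000 Y10.000
G1 X0.000 Y0.000
; layer 4
G0 Z25.000
G0 X0.000 Y0.000
G1 X22.000 Y0.000
G1 X22.000 Y10.000
G1 X0.000 Y10.000
G1 X0.000 Y0.000
M2 ; end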